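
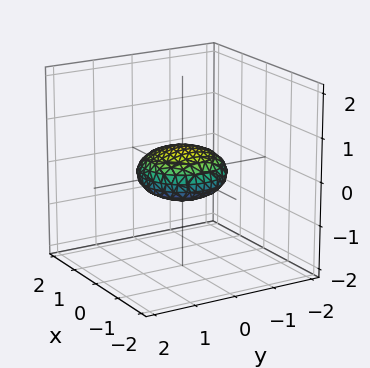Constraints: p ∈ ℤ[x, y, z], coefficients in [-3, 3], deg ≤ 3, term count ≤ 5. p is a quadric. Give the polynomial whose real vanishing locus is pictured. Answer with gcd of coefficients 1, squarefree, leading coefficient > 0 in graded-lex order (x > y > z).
First, degree: a closed, bounded, convex surface; a quadric, so deg p = 2.
Next, symmetries: the z ↦ −z reflection is a symmetry, so z appears only in even powers; rotational symmetry about the z-axis ⇒ p depends on x, y only through x² + y².
Next, from the visible intercepts: a circular section at z = 0 has radius exactly 1; the y-axis gridline crossings are at y ∈ {-1, 1}; among the integer gridlines, it crosses the x-axis at x ∈ {-1, 1}.
Finally, fitting integer coefficients to these (and the overall shape) gives p.

x^2 + y^2 + 3*z^2 - 1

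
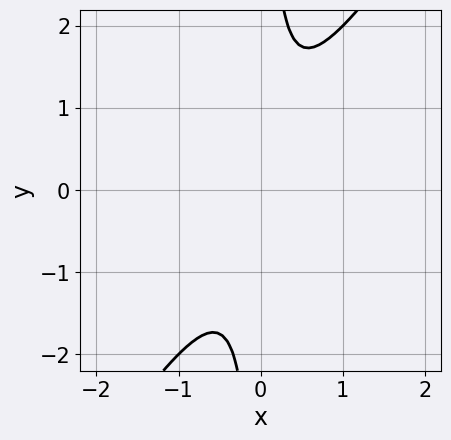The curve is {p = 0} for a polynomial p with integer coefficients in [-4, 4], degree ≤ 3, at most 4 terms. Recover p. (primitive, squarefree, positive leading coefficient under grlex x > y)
(a) The degree is 2 — no degree-1 curve has this shape.
(b) Reading off the gridlines: no x-intercept at any integer in the box; no y-intercept at any integer in the box.
(c) Solving for integer coefficients yields p as stated.

3*x^2 - 2*x*y + 1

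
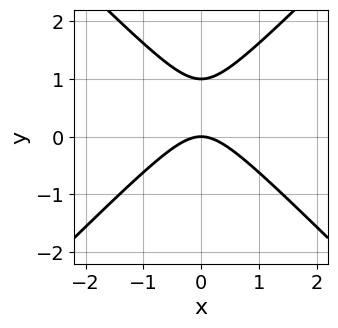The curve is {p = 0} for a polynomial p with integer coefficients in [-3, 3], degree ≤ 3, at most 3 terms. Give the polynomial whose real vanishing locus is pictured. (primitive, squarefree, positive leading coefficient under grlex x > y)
(a) Degree: no degree-1 curve has this shape, so deg p = 2.
(b) Symmetries: mirror symmetry x ↦ −x ⇒ only even powers of x.
(c) From the axis intercepts and sections: the y-axis gridline crossings are at y ∈ {0, 1}; one x-axis crossing is at x = 0.
(d) Together with the visible shape, these determine p as stated.

x^2 - y^2 + y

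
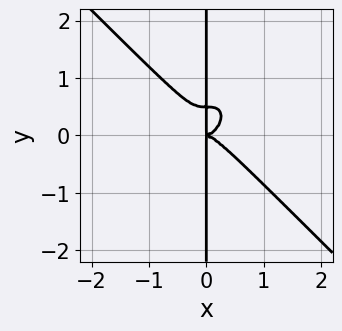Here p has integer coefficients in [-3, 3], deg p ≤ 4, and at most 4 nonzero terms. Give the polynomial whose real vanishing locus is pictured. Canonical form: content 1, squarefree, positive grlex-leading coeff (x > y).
First, degree: no degree-3 curve has this shape, so deg p = 4.
Next, observable constraints: every point of the y-axis in the box is on the curve.
Finally, the integer polynomial consistent with all of this is the stated p.

2*x^4 + 2*x*y^3 - x*y^2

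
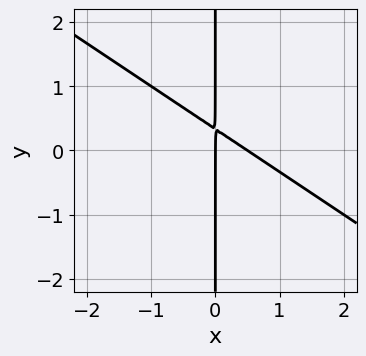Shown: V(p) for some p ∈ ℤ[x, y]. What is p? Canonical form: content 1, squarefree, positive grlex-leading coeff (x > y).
1. Degree: the shape is more complex than any degree-1 curve, so deg p = 2.
2. Reading off the gridlines: one x-axis crossing is at x = 0; every point of the y-axis in the box is on the curve.
3. Together with the visible shape, these determine p as stated.

2*x^2 + 3*x*y - x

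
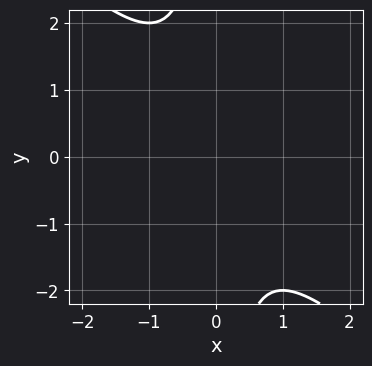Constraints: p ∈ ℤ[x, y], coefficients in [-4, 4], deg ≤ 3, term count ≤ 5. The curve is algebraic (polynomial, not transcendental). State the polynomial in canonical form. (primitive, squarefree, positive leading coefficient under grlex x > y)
x^2 + x*y + 1

(a) Degree: the shape is more complex than any degree-1 curve, so deg p = 2.
(b) Reading off the gridlines: it misses every integer gridline on the y-axis; it misses every integer gridline on the x-axis.
(c) Assembling these constraints gives the stated polynomial.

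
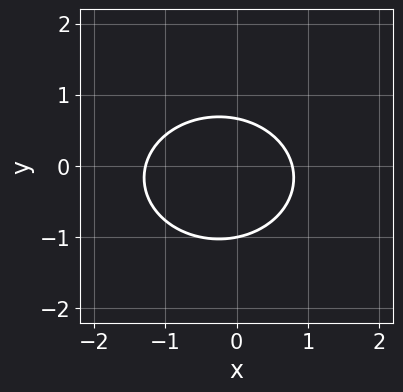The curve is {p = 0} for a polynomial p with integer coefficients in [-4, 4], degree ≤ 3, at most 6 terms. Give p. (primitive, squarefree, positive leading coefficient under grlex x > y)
(a) deg p = 2. A generic line meets the curve in up to 2 points.
(b) Reading off the gridlines: it meets the y-axis at y = -1 (among the integer gridlines).
(c) These observations pin down the coefficients.

2*x^2 + 3*y^2 + x + y - 2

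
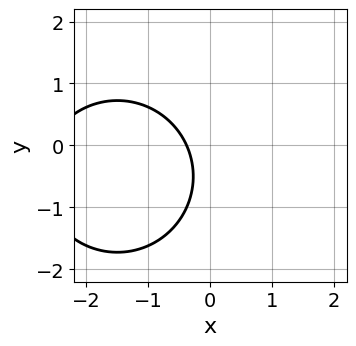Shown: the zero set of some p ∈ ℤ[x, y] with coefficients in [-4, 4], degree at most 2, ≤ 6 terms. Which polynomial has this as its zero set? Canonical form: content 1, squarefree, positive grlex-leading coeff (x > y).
1. deg p = 2. The shape is more complex than any degree-1 curve.
2. From the visible intercepts: no y-intercept at any integer in the box.
3. The integer polynomial consistent with all of this is the stated p.

x^2 + y^2 + 3*x + y + 1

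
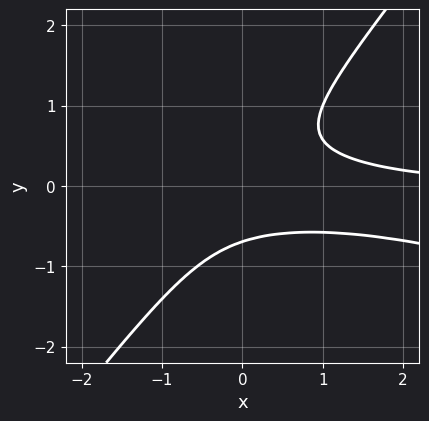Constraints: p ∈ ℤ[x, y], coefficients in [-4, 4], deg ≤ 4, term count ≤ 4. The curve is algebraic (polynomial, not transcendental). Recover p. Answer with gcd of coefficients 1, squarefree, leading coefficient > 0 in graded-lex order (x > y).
First, the degree is 3 — a generic line meets the curve in up to 3 points.
Then, against the integer gridlines: it misses every integer gridline on the x-axis.
Finally, fitting integer coefficients to these (and the overall shape) gives p.

x^2*y + 3*x*y^2 - 3*y^3 - 1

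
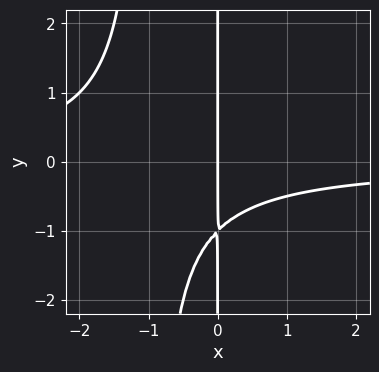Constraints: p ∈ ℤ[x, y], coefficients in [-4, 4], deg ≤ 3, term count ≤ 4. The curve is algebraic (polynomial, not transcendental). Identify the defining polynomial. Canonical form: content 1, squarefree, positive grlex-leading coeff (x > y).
x^2*y + x*y + x

1. deg p = 3. A generic line meets the curve in up to 3 points.
2. Checking where it meets the axes: it crosses the x-axis at the gridline x = 0; the visible y-axis segment lies entirely on the curve.
3. Fitting integer coefficients to these (and the overall shape) gives p.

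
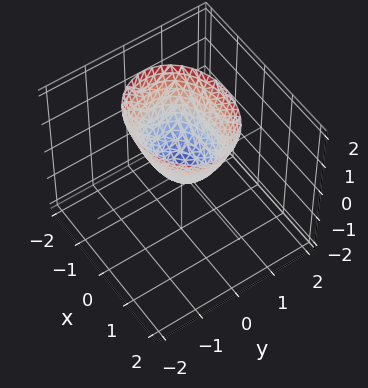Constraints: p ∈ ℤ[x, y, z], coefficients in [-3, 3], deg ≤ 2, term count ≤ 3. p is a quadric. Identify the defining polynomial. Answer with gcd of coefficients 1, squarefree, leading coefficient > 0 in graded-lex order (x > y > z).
2*x^2 + 3*y^2 - 2*z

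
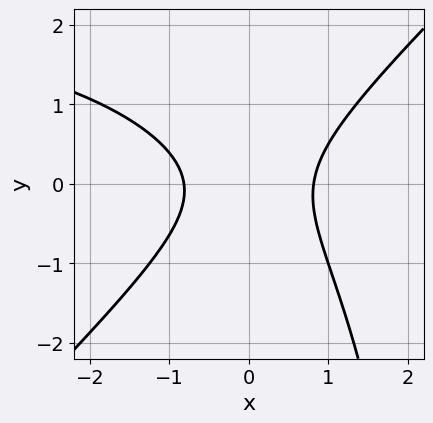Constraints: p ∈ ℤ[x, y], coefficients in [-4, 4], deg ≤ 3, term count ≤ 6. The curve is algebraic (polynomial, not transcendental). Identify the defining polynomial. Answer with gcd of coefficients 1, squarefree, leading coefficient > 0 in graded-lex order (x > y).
First, degree: the shape is more complex than any degree-2 curve, so deg p = 3.
Then, checking where it meets the axes: no y-intercept at any integer in the box.
Finally, putting this together gives p.

x^2*y - x*y^2 - 3*x^2 + 3*y^2 + 2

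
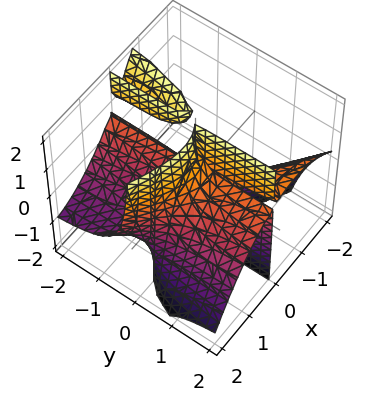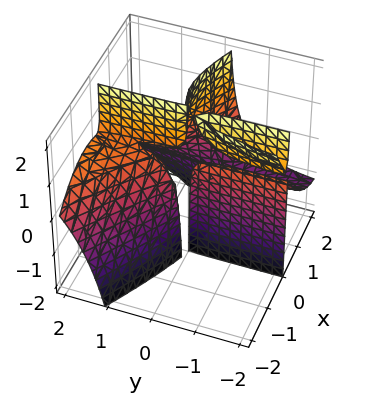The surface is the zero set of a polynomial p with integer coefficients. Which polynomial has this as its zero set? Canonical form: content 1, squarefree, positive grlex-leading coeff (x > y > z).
2*x^3 + 3*x^2*y + 3*x*y*z - 3*x^2 - 2*x*y

First, there are 2 components. Treating them together as one polynomial.
Next, deg p = 3. No degree-2 surface has this shape.
Then, checking where it meets the axes: the visible y-axis segment lies entirely on the surface; the visible z-axis segment lies entirely on the surface.
Finally, solving for integer coefficients yields p as stated.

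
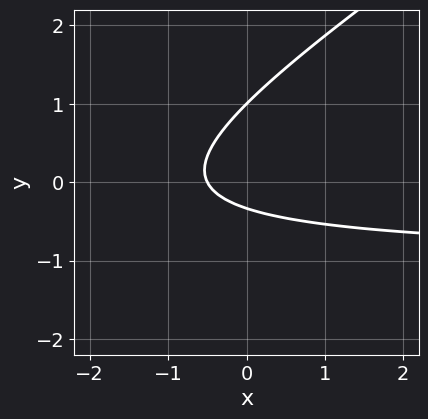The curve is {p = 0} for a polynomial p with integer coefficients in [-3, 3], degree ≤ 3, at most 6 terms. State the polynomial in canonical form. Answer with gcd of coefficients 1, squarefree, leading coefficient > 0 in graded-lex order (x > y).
First, the degree is 2 — the shape is more complex than any degree-1 curve.
Next, checking where it meets the axes: it meets the y-axis at y = 1 (among the integer gridlines).
Finally, putting this together gives p.

2*x*y - 3*y^2 + 2*x + 2*y + 1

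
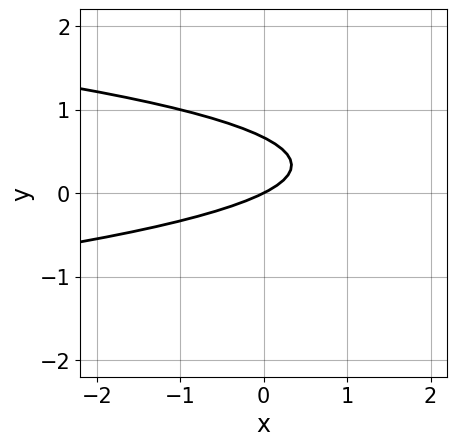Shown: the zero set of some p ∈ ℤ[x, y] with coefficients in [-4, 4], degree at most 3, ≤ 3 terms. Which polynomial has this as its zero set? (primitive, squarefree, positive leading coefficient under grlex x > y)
(a) deg p = 2.
(b) Against the integer gridlines: one x-axis crossing is at x = 0; one y-axis crossing is at y = 0.
(c) Together with the visible shape, these determine p as stated.

3*y^2 + x - 2*y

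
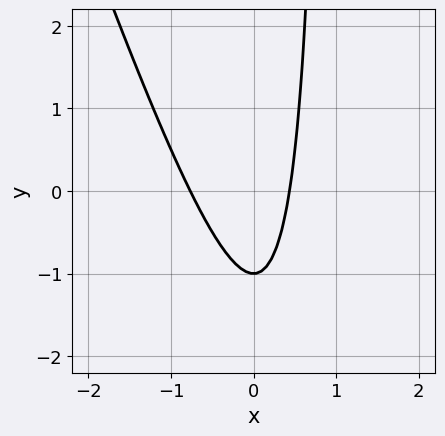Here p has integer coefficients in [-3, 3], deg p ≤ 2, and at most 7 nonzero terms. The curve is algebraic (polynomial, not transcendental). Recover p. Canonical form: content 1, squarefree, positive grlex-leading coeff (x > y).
3*x^2 + x*y + x - y - 1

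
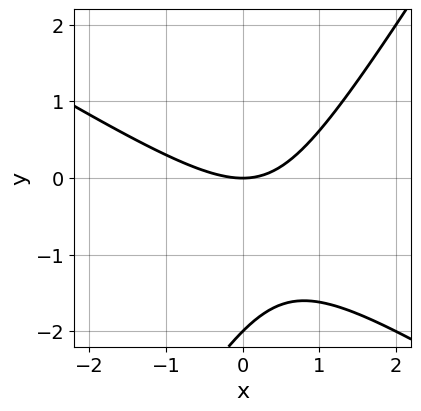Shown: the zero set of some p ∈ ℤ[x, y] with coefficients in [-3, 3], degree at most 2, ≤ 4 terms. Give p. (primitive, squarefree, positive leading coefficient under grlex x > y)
x^2 + x*y - y^2 - 2*y

First, deg p = 2. A generic line meets the curve in up to 2 points.
Then, against the integer gridlines: it crosses the x-axis at the gridline x = 0; among the integer gridlines, it crosses the y-axis at y ∈ {-2, 0}.
Finally, solving for integer coefficients yields p as stated.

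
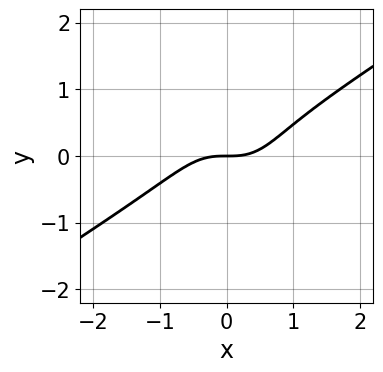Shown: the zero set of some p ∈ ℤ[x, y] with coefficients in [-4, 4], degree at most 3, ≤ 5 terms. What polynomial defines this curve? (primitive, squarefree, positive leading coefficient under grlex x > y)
1. Degree: the shape is more complex than any degree-2 curve, so deg p = 3.
2. Reading off the gridlines: one y-axis crossing is at y = 0; one x-axis crossing is at x = 0.
3. Fitting integer coefficients to these (and the overall shape) gives p.

2*x^3 - 2*x^2*y - 3*y^3 + y^2 - 2*y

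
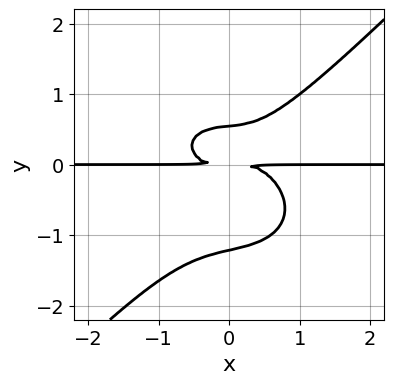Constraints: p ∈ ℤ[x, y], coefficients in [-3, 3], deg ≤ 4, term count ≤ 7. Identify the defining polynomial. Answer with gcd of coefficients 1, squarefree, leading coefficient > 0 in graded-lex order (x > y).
(a) deg p = 4.
(b) Observable constraints: the visible x-axis segment lies entirely on the curve.
(c) Solving for integer coefficients yields p as stated.

2*x^3*y + x*y^3 - 3*y^4 - 2*y^3 + 2*y^2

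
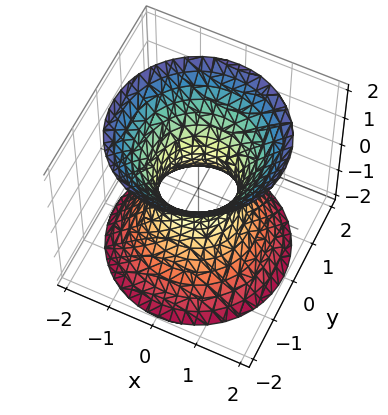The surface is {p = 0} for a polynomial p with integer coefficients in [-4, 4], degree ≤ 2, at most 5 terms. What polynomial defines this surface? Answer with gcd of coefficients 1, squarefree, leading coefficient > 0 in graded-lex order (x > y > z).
First, degree: an hourglass — one-sheet hyperboloid; a quadric, so deg p = 2.
Then, symmetries: mirror symmetry z ↦ −z ⇒ only even powers of z; rotational symmetry about the z-axis ⇒ p depends on x, y only through x² + y².
Next, from the visible intercepts: a circular section at z = -1 has radius between 1 and 2; no z-intercept at any integer in the box.
Finally, together with the visible shape, these determine p as stated.

3*x^2 + 3*y^2 - 2*z^2 - 2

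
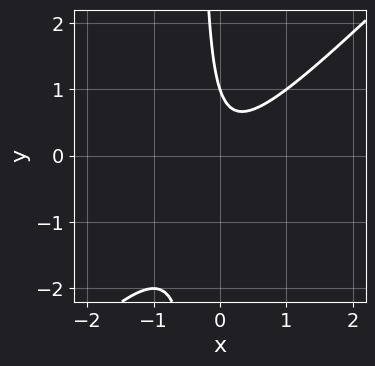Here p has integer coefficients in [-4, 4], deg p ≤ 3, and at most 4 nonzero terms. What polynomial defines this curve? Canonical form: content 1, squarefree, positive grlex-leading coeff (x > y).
First, the degree is 2 — the shape is more complex than any degree-1 curve.
Next, from the visible intercepts: it meets the y-axis at y = 1 (among the integer gridlines); it misses every integer gridline on the x-axis.
Finally, solving for integer coefficients yields p as stated.

3*x^2 - 3*x*y - y + 1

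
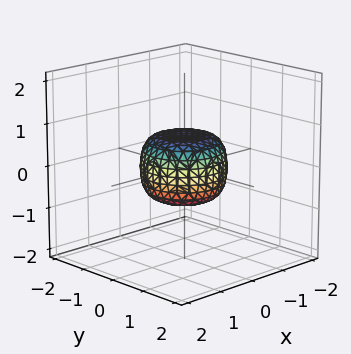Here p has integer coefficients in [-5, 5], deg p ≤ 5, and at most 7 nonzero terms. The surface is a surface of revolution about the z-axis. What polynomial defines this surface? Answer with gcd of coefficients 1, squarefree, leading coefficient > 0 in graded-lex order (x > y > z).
First, degree: no degree-3 surface has this shape, so deg p = 4.
Next, symmetry: the surface is invariant under rotation about z: p = q(x² + y², z).
Next, reading off the gridlines: among the integer gridlines, it crosses the y-axis at y ∈ {-1, 1}; a circular section at z = 0 has radius exactly 1; the x-axis gridline crossings are at x ∈ {-1, 1}.
Finally, assembling these constraints gives the stated polynomial.

2*x^4 + 4*x^2*y^2 + 2*y^4 - x^2 - y^2 + 2*z^2 - 1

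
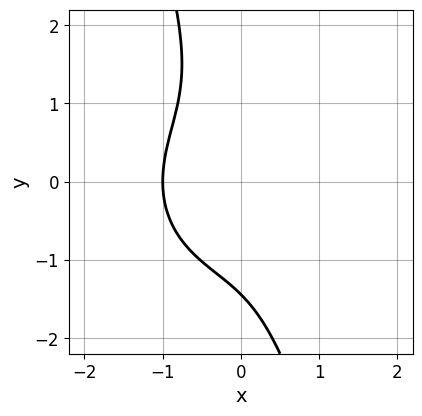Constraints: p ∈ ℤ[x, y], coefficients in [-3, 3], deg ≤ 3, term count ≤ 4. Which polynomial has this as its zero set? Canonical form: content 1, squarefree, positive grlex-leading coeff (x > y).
3*x^3 + 3*x*y^2 + y^3 + 3

1. Degree: no degree-2 curve has this shape, so deg p = 3.
2. Checking where it meets the axes: it crosses the x-axis at the gridline x = -1.
3. These observations pin down the coefficients.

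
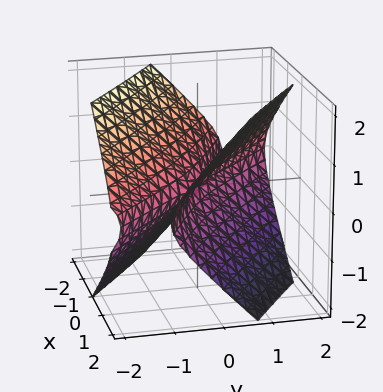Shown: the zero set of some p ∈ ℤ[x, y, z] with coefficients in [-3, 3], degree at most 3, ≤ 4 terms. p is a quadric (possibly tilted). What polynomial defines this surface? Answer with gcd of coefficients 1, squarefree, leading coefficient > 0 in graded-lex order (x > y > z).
(a) Degree: no degree-1 surface has this shape, so deg p = 2.
(b) Reading off the gridlines: one y-axis crossing is at y = 0; it crosses the z-axis at the gridline z = 0; it crosses the x-axis at the gridline x = 0.
(c) Matching integer coefficients to the picture gives p.

x^2 + 3*x*y + 2*y^2 - 2*z^2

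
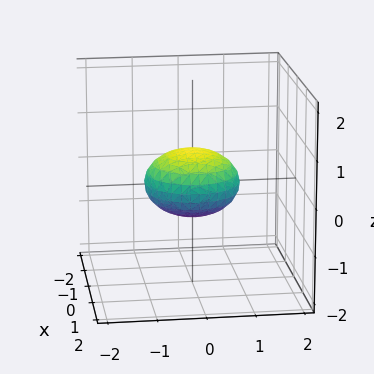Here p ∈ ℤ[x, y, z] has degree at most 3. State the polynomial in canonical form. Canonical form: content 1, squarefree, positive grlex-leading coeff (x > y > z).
x^2 + y^2 + 2*z^2 - 1

Degree: the shape is more complex than any degree-1 surface, so deg p = 2.
Symmetry: the surface is invariant under rotation about z: p = q(x² + y², z).
From the visible intercepts: a circular section at z = 0 has radius exactly 1; among the integer gridlines, it crosses the y-axis at y ∈ {-1, 1}.
Solving for integer coefficients yields p as stated. Check: (-1, 0, 0) on the x-axis lies on the surface, and p(-1, 0, 0) = 0. ✓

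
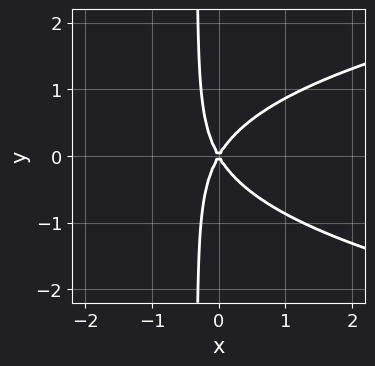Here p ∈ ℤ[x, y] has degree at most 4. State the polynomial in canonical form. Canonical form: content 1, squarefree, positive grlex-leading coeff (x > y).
3*x*y^2 - 3*x^2 + y^2

(a) deg p = 3. A generic line meets the curve in up to 3 points.
(b) Symmetries: it's symmetric under y → −y, forcing even powers of y.
(c) From the visible intercepts: it meets the x-axis at x = 0 (among the integer gridlines); it crosses the y-axis at the gridline y = 0.
(d) These observations pin down the coefficients.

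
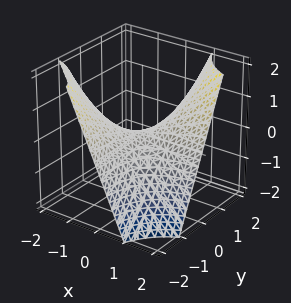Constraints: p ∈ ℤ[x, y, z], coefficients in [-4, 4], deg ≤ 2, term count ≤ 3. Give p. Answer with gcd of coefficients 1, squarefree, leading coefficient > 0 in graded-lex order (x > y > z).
x*y - z

1. Degree: a saddle surface; a quadric, so deg p = 2.
2. From the axis intercepts and sections: one z-axis crossing is at z = 0; every point of the x-axis in the box is on the surface; every point of the y-axis in the box is on the surface.
3. Solving for integer coefficients yields p as stated.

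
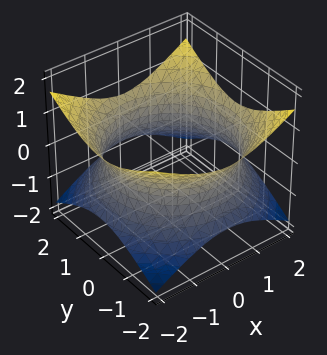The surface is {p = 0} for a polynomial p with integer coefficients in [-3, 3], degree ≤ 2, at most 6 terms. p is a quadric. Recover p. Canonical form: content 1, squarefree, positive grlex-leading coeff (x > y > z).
First, deg p = 2. One connected sheet with a waist; a quadric.
Next, symmetries: it's symmetric under z → −z, forcing even powers of z; every cross-section ⟂ z is a circle, so x, y appear only via x² + y².
Next, from the axis intercepts and sections: it misses every integer gridline on the z-axis; a circular section at z = 0 has radius between 1 and 2.
Finally, matching integer coefficients to the picture gives p.

x^2 + y^2 - 2*z^2 - 3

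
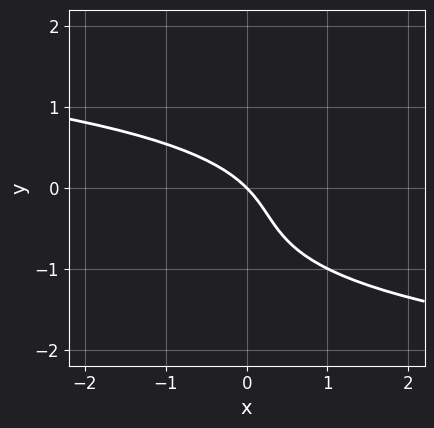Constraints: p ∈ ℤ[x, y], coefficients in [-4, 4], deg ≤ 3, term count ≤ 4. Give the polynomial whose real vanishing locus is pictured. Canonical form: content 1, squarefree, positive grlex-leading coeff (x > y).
y^3 + y^2 + x + y

Degree: a generic line meets the curve in up to 3 points, so deg p = 3.
From the visible intercepts: it meets the x-axis at x = 0 (among the integer gridlines); one y-axis crossing is at y = 0.
Solving for integer coefficients yields p as stated.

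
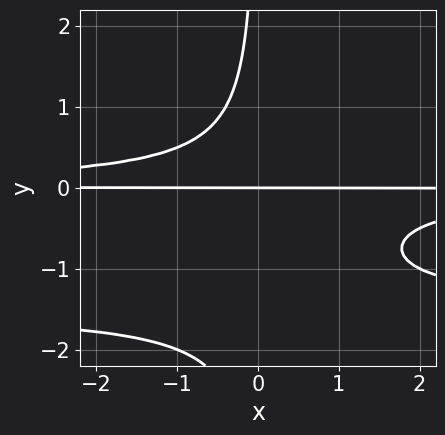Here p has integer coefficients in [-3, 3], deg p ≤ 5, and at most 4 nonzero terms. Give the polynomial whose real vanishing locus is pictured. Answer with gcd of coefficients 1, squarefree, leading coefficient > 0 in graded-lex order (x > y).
2*x*y^3 + 3*x*y^2 + 2*y

1. deg p = 4. No degree-3 curve has this shape.
2. Reading off the gridlines: every point of the x-axis in the box is on the curve; one y-axis crossing is at y = 0.
3. The integer polynomial consistent with all of this is the stated p.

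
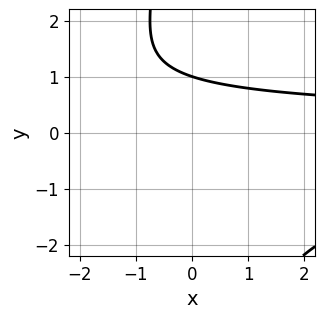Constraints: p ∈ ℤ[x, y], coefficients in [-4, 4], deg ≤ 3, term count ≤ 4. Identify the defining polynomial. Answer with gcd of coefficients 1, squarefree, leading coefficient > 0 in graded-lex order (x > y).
x*y^2 + 3*y - 3

1. deg p = 3. No degree-2 curve has this shape.
2. From the visible intercepts: it misses every integer gridline on the x-axis; one y-axis crossing is at y = 1.
3. Assembling these constraints gives the stated polynomial.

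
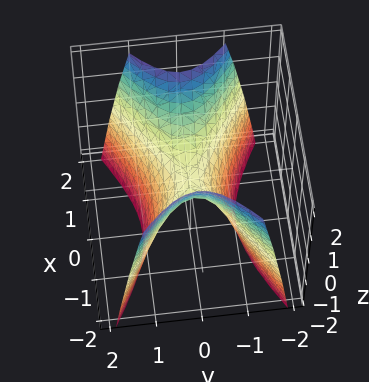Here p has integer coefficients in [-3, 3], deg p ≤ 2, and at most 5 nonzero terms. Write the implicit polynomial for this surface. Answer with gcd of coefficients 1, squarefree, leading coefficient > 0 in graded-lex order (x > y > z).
Degree: a saddle surface; a quadric, so deg p = 2.
Symmetries: it's symmetric under y → −y, forcing even powers of y; it's symmetric under x → −x, forcing even powers of x.
Observable constraints: it meets the x-axis at x = 0 (among the integer gridlines); it meets the z-axis at z = 0 (among the integer gridlines); it meets the y-axis at y = 0 (among the integer gridlines).
Together with the visible shape, these determine p as stated.

x^2 - 2*y^2 - z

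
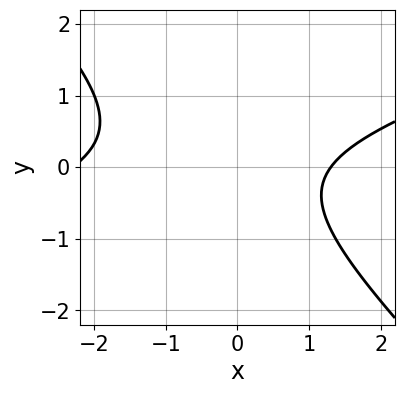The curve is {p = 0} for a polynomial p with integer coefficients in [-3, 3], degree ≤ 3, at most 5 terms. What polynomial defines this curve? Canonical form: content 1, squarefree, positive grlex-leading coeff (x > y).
x^2 - 2*x*y - 3*y^2 + x - 3

First, deg p = 2. No degree-1 curve has this shape.
Then, from the axis intercepts and sections: the curve avoids every integer y-axis point in the box.
Finally, solving for integer coefficients yields p as stated.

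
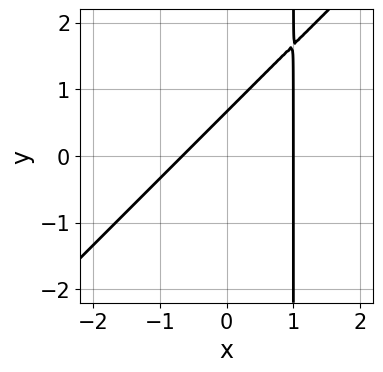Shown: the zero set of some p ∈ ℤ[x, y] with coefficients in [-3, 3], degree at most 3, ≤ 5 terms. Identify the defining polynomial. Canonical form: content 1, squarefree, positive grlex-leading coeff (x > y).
Degree: no degree-1 curve has this shape, so deg p = 2.
Checking where it meets the axes: it crosses the x-axis at the gridline x = 1.
Assembling these constraints gives the stated polynomial.

3*x^2 - 3*x*y - x + 3*y - 2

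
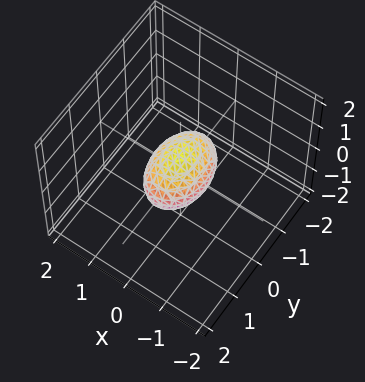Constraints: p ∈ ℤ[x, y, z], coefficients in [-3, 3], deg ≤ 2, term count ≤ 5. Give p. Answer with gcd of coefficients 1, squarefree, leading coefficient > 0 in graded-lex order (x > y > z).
First, the degree is 2 — a closed, bounded, convex surface; a quadric.
Next, symmetries: mirror symmetry x ↦ −x ⇒ only even powers of x; the y ↦ −y reflection is a symmetry, so y appears only in even powers; the z ↦ −z reflection is a symmetry, so z appears only in even powers.
Then, reading off the gridlines: among the integer gridlines, it crosses the y-axis at y ∈ {-1, 1}.
Finally, matching integer coefficients to the picture gives p.

2*x^2 + y^2 + 2*z^2 - 1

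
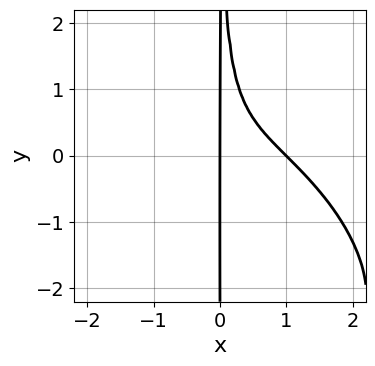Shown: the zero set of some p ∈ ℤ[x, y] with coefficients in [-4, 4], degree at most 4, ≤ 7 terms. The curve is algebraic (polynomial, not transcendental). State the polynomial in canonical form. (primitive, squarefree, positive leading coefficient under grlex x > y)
x^4 + x^3*y + x^2*y^2 + 2*x^2*y - x

1. Degree: no degree-3 curve has this shape, so deg p = 4.
2. Checking where it meets the axes: the visible y-axis segment lies entirely on the curve; the x-axis gridline crossings are at x ∈ {0, 1}.
3. The integer polynomial consistent with all of this is the stated p.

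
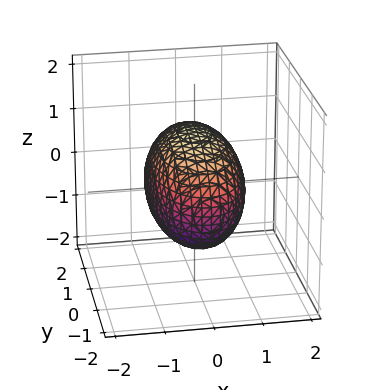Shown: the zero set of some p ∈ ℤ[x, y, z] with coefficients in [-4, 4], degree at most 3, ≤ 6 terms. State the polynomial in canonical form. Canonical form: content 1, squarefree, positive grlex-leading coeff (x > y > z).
3*x^2 + y^2 + 2*z^2 - 3

(a) deg p = 2.
(b) Symmetries: the x ↦ −x reflection is a symmetry, so x appears only in even powers; mirror symmetry y ↦ −y ⇒ only even powers of y; the z ↦ −z reflection is a symmetry, so z appears only in even powers.
(c) Against the integer gridlines: the x-axis gridline crossings are at x ∈ {-1, 1}.
(d) The integer polynomial consistent with all of this is the stated p.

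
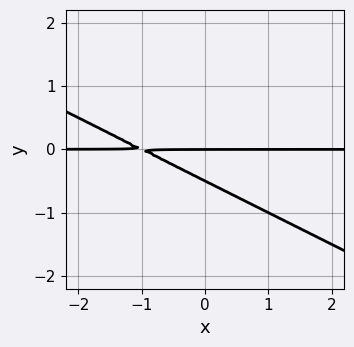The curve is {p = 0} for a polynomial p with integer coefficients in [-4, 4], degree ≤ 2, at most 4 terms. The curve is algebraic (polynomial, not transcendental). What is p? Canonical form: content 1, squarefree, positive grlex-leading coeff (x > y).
x*y + 2*y^2 + y

First, degree: no degree-1 curve has this shape, so deg p = 2.
Next, against the integer gridlines: the visible x-axis segment lies entirely on the curve; it crosses the y-axis at the gridline y = 0.
Finally, the integer polynomial consistent with all of this is the stated p.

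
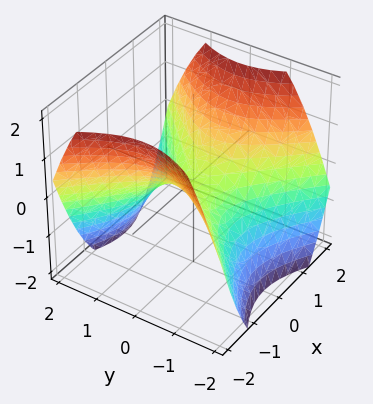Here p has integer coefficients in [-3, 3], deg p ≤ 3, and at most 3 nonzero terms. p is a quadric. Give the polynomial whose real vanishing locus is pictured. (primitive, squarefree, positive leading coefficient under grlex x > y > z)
(a) The degree is 2 — a hyperbolic paraboloid; a quadric.
(b) Symmetries: it's symmetric under x → −x, forcing even powers of x; the y ↦ −y reflection is a symmetry, so y appears only in even powers.
(c) Reading off the gridlines: it meets the x-axis at x = 0 (among the integer gridlines); it crosses the z-axis at the gridline z = 0.
(d) Putting this together gives p.

2*x^2 - 2*y^2 - 3*z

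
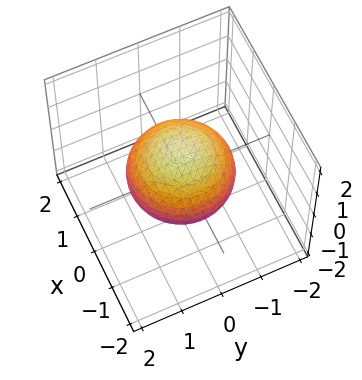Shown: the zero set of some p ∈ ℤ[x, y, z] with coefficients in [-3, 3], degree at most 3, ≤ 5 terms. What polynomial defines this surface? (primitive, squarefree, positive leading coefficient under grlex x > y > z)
2*x^2 + 2*y^2 + 3*z^2 - 3

(a) deg p = 2. Bounded and convex; a quadric.
(b) Symmetries: rotational symmetry about the z-axis ⇒ p depends on x, y only through x² + y²; mirror symmetry z ↦ −z ⇒ only even powers of z.
(c) From the visible intercepts: among the integer gridlines, it crosses the z-axis at z ∈ {-1, 1}; a circular section at z = 0 has radius between 1 and 2.
(d) Matching integer coefficients to the picture gives p.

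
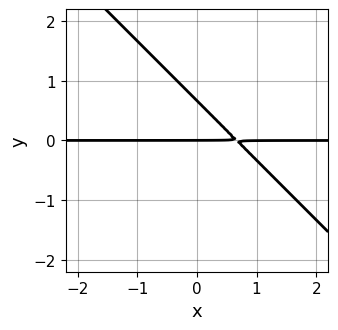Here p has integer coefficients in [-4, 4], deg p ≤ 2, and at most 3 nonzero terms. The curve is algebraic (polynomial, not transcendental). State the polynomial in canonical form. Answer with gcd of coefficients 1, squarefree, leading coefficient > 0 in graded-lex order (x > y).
3*x*y + 3*y^2 - 2*y

1. Degree: a generic line meets the curve in up to 2 points, so deg p = 2.
2. Reading off the gridlines: the visible x-axis segment lies entirely on the curve; it meets the y-axis at y = 0 (among the integer gridlines).
3. Assembling these constraints gives the stated polynomial.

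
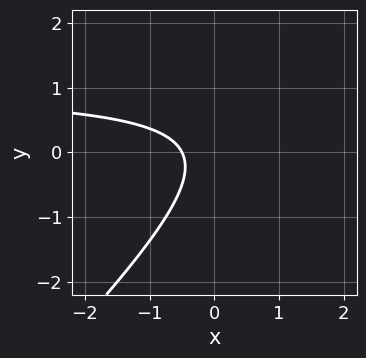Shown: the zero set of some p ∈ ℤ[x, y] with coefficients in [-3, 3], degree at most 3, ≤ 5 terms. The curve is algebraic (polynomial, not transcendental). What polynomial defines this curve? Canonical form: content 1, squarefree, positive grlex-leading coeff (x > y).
2*x*y - 2*y^2 - 2*x - 1

(a) deg p = 2.
(b) Checking where it meets the axes: it misses every integer gridline on the y-axis.
(c) The integer polynomial consistent with all of this is the stated p.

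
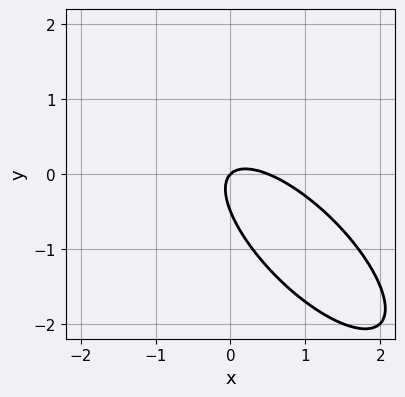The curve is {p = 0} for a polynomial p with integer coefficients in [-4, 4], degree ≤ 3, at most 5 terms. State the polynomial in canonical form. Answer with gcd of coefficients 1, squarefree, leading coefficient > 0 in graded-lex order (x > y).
2*x^2 + 3*x*y + 2*y^2 - x + y

1. Degree: no degree-1 curve has this shape, so deg p = 2.
2. Checking where it meets the axes: one x-axis crossing is at x = 0; one y-axis crossing is at y = 0.
3. These observations pin down the coefficients.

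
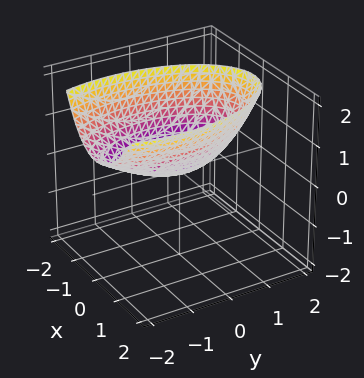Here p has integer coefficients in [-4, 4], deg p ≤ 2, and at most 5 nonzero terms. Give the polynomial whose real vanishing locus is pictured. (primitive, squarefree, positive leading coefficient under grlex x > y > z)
Degree: a generic line meets the surface in up to 2 points, so deg p = 2.
From the visible intercepts: one y-axis crossing is at y = 0; it meets the z-axis at z = 0 (among the integer gridlines).
Fitting integer coefficients to these (and the overall shape) gives p.

3*x^2 - x*z + y^2 + y*z - 3*z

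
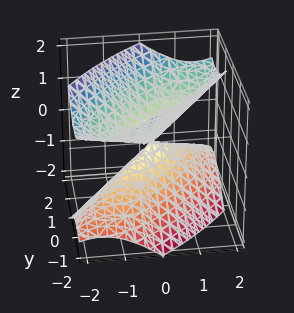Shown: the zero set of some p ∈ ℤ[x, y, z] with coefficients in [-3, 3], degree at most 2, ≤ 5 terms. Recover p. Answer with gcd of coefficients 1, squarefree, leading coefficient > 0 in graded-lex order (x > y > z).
2*x^2 - 3*x*y + 2*y^2 - 2*z^2

1. deg p = 2. No degree-1 surface has this shape.
2. Against the integer gridlines: it crosses the y-axis at the gridline y = 0; it crosses the z-axis at the gridline z = 0; one x-axis crossing is at x = 0.
3. Solving for integer coefficients yields p as stated.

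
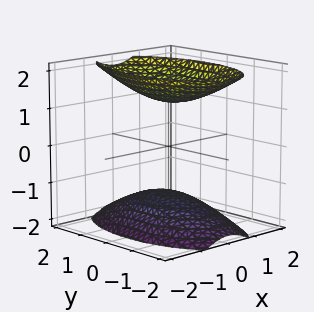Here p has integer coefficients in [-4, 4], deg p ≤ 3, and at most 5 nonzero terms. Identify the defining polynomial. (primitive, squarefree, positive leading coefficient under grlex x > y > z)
First, there are 2 components.
Next, the degree is 2 — two separate bowl-shaped sheets opening away from each other; a quadric.
Then, symmetries: mirror symmetry x ↦ −x ⇒ only even powers of x; it's symmetric under z → −z, forcing even powers of z; the y ↦ −y reflection is a symmetry, so y appears only in even powers.
Next, from the axis intercepts and sections: no x-intercept at any integer in the box; no y-intercept at any integer in the box.
Finally, solving for integer coefficients yields p as stated.

3*x^2 + y^2 - 2*z^2 + 3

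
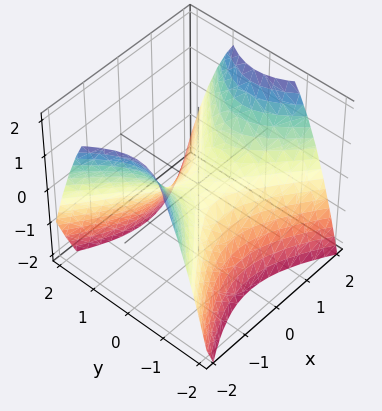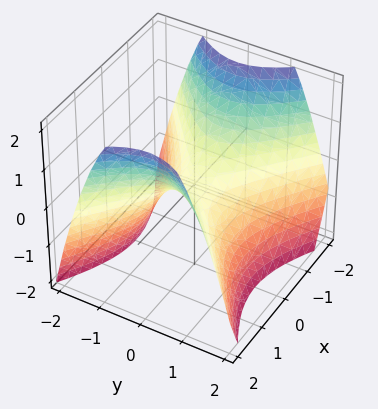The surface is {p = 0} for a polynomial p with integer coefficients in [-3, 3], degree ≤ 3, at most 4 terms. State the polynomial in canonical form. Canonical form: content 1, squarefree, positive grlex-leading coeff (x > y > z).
Degree: a hyperbolic paraboloid; a quadric, so deg p = 2.
Symmetries: mirror symmetry y ↦ −y ⇒ only even powers of y; the x ↦ −x reflection is a symmetry, so x appears only in even powers.
Checking where it meets the axes: it meets the z-axis at z = 0 (among the integer gridlines); it meets the y-axis at y = 0 (among the integer gridlines).
Together with the visible shape, these determine p as stated.

2*x^2 - 3*y^2 - 3*z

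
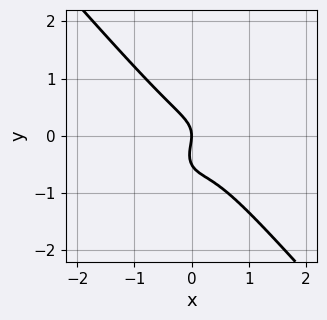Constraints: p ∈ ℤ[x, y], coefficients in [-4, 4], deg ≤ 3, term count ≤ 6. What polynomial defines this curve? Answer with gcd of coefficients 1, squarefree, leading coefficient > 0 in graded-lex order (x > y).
3*x^3 + 2*y^3 - x^2 + y^2 + x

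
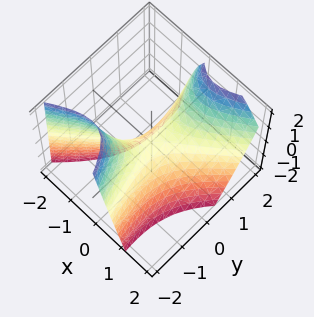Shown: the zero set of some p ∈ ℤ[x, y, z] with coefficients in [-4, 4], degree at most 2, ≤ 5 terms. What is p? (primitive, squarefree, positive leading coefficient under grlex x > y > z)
3*x^2 - 3*x*y + x*z - y^2 + 2*z

Degree: the shape is more complex than any degree-1 surface, so deg p = 2.
From the axis intercepts and sections: one z-axis crossing is at z = 0; it meets the y-axis at y = 0 (among the integer gridlines); it meets the x-axis at x = 0 (among the integer gridlines).
Matching integer coefficients to the picture gives p.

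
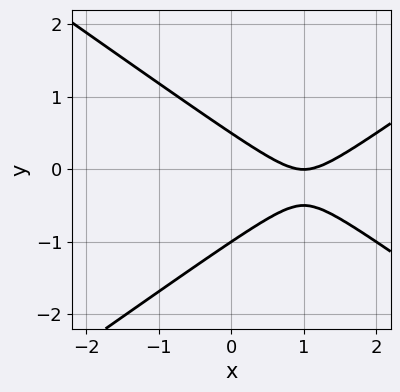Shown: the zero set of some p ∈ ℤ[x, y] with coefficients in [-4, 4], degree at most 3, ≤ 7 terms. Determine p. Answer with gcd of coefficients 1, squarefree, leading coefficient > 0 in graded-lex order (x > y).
1. Degree: the shape is more complex than any degree-1 curve, so deg p = 2.
2. From the visible intercepts: it crosses the x-axis at the gridline x = 1; it meets the y-axis at y = -1 (among the integer gridlines).
3. Assembling these constraints gives the stated polynomial.

x^2 - 2*y^2 - 2*x - y + 1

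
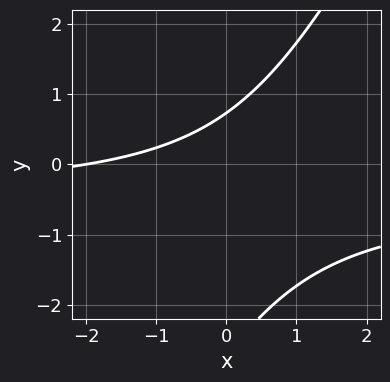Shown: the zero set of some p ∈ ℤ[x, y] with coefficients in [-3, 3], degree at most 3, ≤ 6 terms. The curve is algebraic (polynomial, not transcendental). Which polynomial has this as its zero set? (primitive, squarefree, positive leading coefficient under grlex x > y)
2*x*y - y^2 + x - 2*y + 2

1. The degree is 2 — a generic line meets the curve in up to 2 points.
2. Observable constraints: it crosses the x-axis at the gridline x = -2.
3. Fitting integer coefficients to these (and the overall shape) gives p.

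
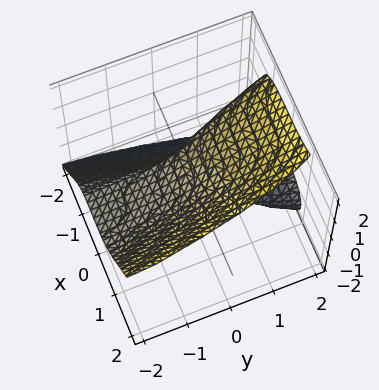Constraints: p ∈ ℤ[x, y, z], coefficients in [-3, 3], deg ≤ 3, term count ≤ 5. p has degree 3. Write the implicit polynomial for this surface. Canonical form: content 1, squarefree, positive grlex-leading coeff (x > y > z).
First, the degree is 3 — a generic line meets the surface in up to 3 points.
Next, from the axis intercepts and sections: no y-intercept at any integer in the box.
Finally, putting this together gives p.

3*x^3 - 2*z^3 + 3*y*z + 1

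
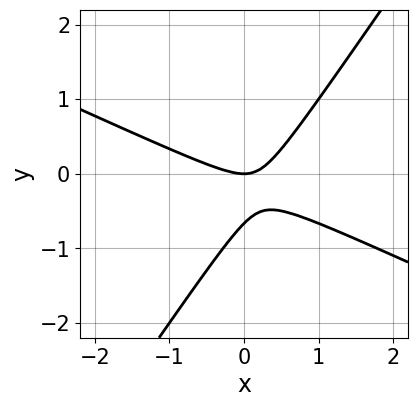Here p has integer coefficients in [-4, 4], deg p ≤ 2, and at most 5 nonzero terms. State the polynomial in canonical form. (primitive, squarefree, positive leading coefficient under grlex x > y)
Degree: no degree-1 curve has this shape, so deg p = 2.
From the axis intercepts and sections: it crosses the y-axis at the gridline y = 0; one x-axis crossing is at x = 0.
The integer polynomial consistent with all of this is the stated p.

2*x^2 + 3*x*y - 3*y^2 - 2*y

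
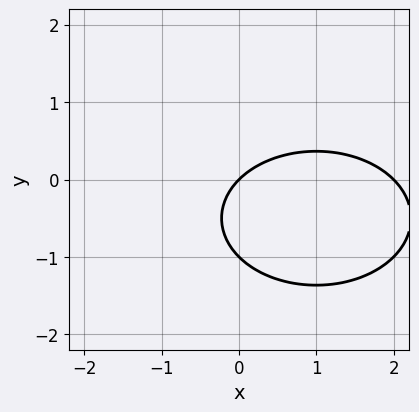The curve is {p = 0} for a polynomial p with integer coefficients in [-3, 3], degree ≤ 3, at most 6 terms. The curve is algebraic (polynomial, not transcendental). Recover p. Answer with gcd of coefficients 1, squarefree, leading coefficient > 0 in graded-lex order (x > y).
1. The degree is 2 — no degree-1 curve has this shape.
2. Checking where it meets the axes: among the integer gridlines, it crosses the x-axis at x ∈ {0, 2}; the y-axis gridline crossings are at y ∈ {-1, 0}.
3. These observations pin down the coefficients.

x^2 + 2*y^2 - 2*x + 2*y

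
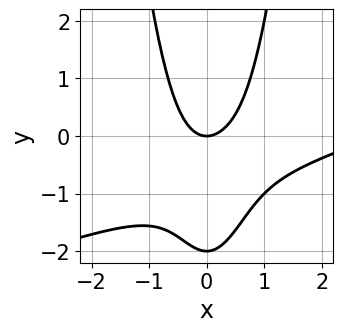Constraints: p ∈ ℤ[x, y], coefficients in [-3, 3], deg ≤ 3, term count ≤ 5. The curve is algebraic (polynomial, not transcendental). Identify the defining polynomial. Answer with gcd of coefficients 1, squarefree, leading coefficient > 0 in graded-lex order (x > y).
x^3 - 3*x^2*y - 3*x^2 + y^2 + 2*y

deg p = 3.
From the axis intercepts and sections: the y-axis gridline crossings are at y ∈ {-2, 0}; it crosses the x-axis at the gridline x = 0.
Putting this together gives p.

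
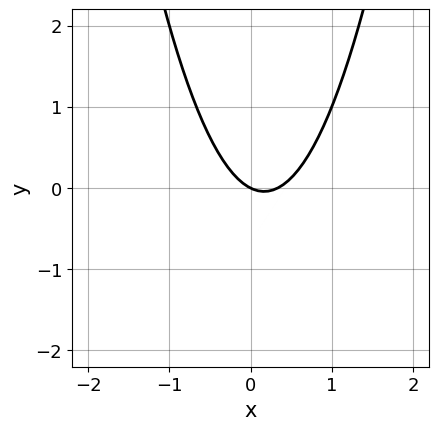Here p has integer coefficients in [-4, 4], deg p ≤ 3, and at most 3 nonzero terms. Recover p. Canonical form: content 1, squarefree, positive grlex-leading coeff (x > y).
First, degree: a generic line meets the curve in up to 2 points, so deg p = 2.
Next, from the visible intercepts: it crosses the y-axis at the gridline y = 0; one x-axis crossing is at x = 0.
Finally, putting this together gives p.

3*x^2 - x - 2*y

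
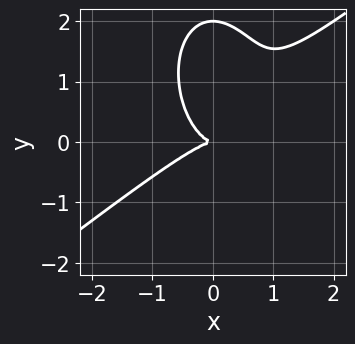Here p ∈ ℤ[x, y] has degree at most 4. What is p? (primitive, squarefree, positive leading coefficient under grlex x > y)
2*x^3 - 2*x^2*y - y^3 + 2*y^2

1. The degree is 3 — a generic line meets the curve in up to 3 points.
2. Checking where it meets the axes: it meets the x-axis at x = 0 (among the integer gridlines); the y-axis gridline crossings are at y ∈ {0, 2}.
3. The integer polynomial consistent with all of this is the stated p.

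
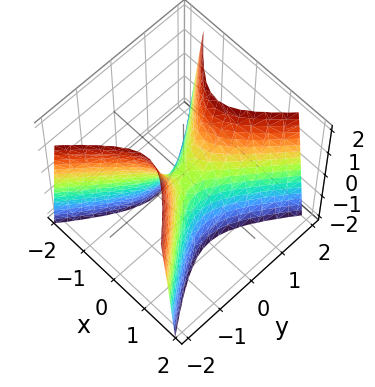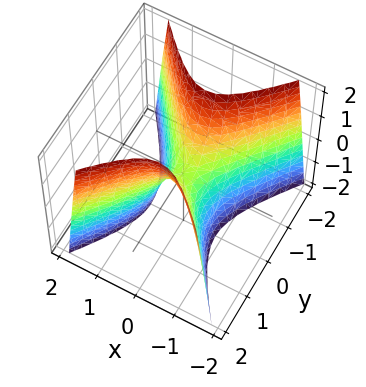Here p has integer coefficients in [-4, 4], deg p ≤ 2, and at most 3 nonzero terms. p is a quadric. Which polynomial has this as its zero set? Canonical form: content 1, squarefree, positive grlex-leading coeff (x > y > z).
3*x^2 - 2*y^2 + z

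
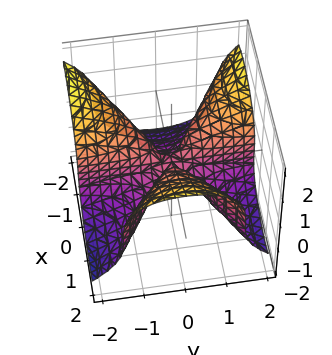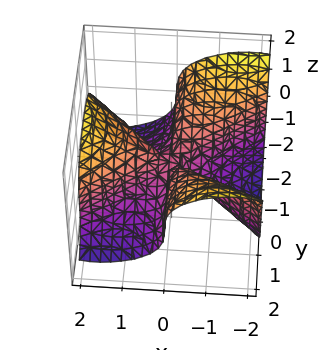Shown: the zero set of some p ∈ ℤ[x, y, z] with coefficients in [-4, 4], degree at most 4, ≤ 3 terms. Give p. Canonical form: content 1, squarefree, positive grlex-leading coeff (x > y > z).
x^3 - 2*x*y^2 - 3*z^3

First, degree: no degree-2 surface has this shape, so deg p = 3.
Then, observable constraints: the visible y-axis segment lies entirely on the surface; it meets the z-axis at z = 0 (among the integer gridlines); it crosses the x-axis at the gridline x = 0.
Finally, solving for integer coefficients yields p as stated.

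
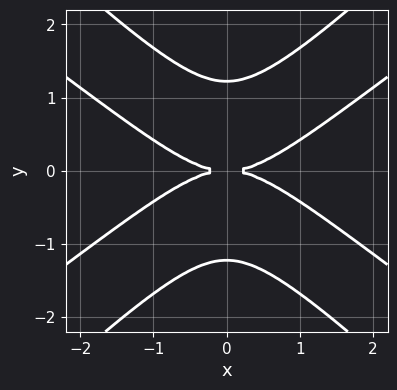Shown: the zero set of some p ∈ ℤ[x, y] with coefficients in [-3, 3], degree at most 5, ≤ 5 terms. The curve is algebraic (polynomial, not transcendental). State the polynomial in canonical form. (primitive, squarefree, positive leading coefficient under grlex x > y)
x^4 - 3*x^2*y^2 + 2*y^4 - 3*y^2

deg p = 4. No degree-3 curve has this shape.
Symmetries: the x ↦ −x reflection is a symmetry, so x appears only in even powers; mirror symmetry y ↦ −y ⇒ only even powers of y.
Reading off the gridlines: it crosses the y-axis at the gridline y = 0; it crosses the x-axis at the gridline x = 0.
Assembling these constraints gives the stated polynomial.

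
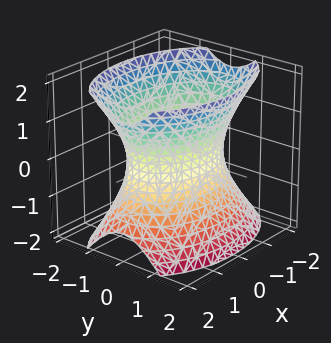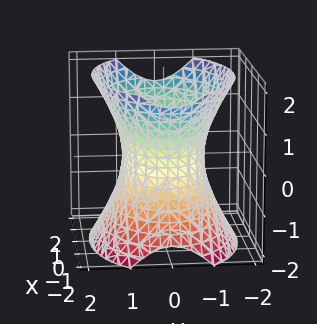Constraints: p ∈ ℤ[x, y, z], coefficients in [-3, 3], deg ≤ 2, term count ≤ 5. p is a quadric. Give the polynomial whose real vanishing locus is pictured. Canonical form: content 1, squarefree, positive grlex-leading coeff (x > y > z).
x^2 + 2*y^2 - z^2 - 2

(a) The degree is 2 — one connected sheet with a waist; a quadric.
(b) Symmetries: mirror symmetry y ↦ −y ⇒ only even powers of y; it's symmetric under z → −z, forcing even powers of z; the x ↦ −x reflection is a symmetry, so x appears only in even powers.
(c) Observable constraints: it misses every integer gridline on the z-axis; among the integer gridlines, it crosses the y-axis at y ∈ {-1, 1}.
(d) Putting this together gives p.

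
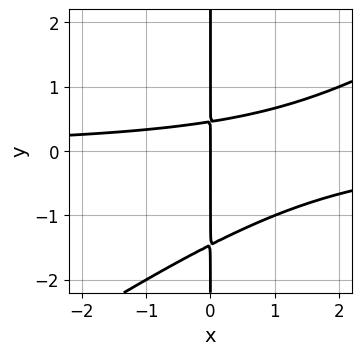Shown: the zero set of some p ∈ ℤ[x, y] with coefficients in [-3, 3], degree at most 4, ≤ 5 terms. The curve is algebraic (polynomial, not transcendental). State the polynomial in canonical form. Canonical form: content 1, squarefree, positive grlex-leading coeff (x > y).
2*x^2*y - 3*x*y^2 - 3*x*y + 2*x

First, degree: a generic line meets the curve in up to 3 points, so deg p = 3.
Then, observable constraints: one x-axis crossing is at x = 0; the visible y-axis segment lies entirely on the curve.
Finally, solving for integer coefficients yields p as stated.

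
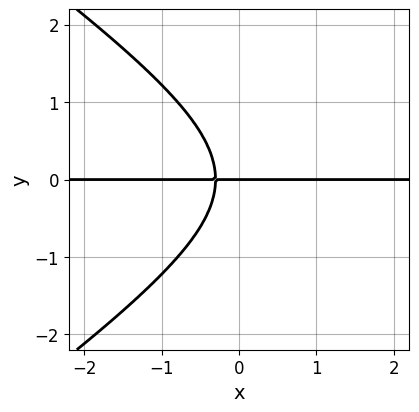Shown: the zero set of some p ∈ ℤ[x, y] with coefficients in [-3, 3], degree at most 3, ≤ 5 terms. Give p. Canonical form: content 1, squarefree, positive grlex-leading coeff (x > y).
x^2*y - 2*y^3 - 3*x*y - y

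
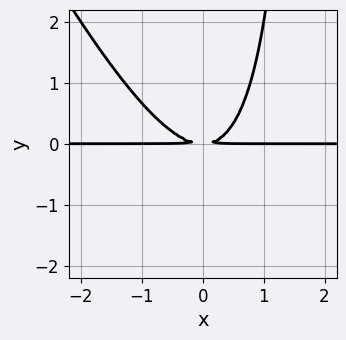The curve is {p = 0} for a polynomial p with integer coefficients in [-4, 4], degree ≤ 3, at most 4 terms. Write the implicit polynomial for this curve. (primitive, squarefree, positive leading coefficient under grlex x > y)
Degree: no degree-2 curve has this shape, so deg p = 3.
Reading off the gridlines: every point of the x-axis in the box is on the curve.
Together with the visible shape, these determine p as stated.

2*x^2*y + x*y^2 - 2*y^2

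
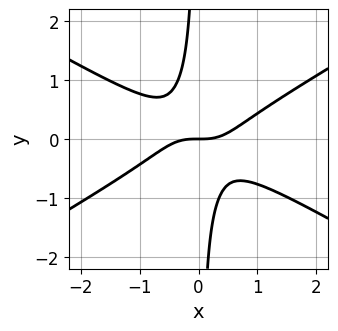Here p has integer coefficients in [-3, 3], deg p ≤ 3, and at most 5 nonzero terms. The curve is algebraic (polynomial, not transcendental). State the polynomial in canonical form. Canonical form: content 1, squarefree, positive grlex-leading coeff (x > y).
(a) deg p = 3.
(b) Checking where it meets the axes: it crosses the x-axis at the gridline x = 0; it meets the y-axis at y = 0 (among the integer gridlines).
(c) Together with the visible shape, these determine p as stated.

x^3 - 3*x*y^2 - y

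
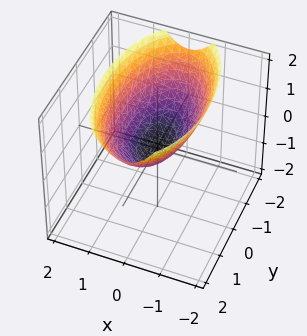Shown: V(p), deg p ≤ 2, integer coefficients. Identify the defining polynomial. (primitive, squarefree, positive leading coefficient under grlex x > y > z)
First, degree: a paraboloid; a quadric, so deg p = 2.
Next, symmetries: it's symmetric under y → −y, forcing even powers of y; the x ↦ −x reflection is a symmetry, so x appears only in even powers.
Then, from the axis intercepts and sections: one y-axis crossing is at y = 0; it meets the z-axis at z = 0 (among the integer gridlines).
Finally, these observations pin down the coefficients.

3*x^2 + y^2 - 3*z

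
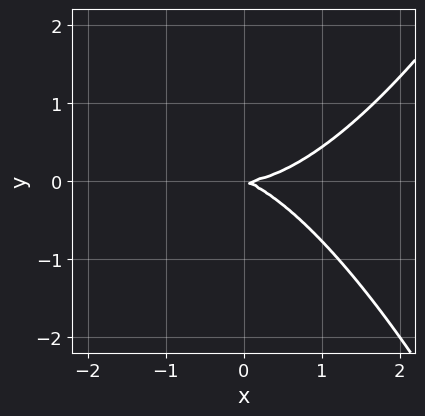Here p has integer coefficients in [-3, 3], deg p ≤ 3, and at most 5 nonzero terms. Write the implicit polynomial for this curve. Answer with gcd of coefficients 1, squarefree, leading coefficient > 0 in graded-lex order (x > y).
First, deg p = 3.
Next, from the visible intercepts: one x-axis crossing is at x = 0; it crosses the y-axis at the gridline y = 0.
Finally, together with the visible shape, these determine p as stated.

x^3 - x*y - 3*y^2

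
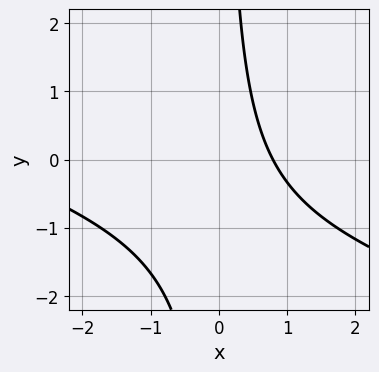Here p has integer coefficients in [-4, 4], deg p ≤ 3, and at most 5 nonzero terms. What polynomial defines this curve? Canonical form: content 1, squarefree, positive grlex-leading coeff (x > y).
The degree is 2 — no degree-1 curve has this shape.
Against the integer gridlines: no y-intercept at any integer in the box.
Solving for integer coefficients yields p as stated.

x^2 + 3*x*y + 3*x - 3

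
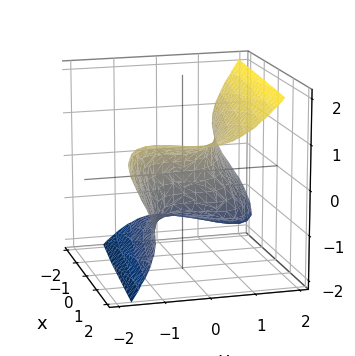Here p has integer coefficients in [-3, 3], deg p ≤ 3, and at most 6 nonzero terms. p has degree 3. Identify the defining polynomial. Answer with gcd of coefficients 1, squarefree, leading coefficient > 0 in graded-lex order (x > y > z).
First, degree: a generic line meets the surface in up to 3 points, so deg p = 3.
Then, reading off the gridlines: it meets the y-axis at y = 0 (among the integer gridlines); it crosses the x-axis at the gridline x = 0; it crosses the z-axis at the gridline z = 0.
Finally, the integer polynomial consistent with all of this is the stated p.

2*y^3 + 3*y^2*z - 3*z^3 - 2*z^2 + 3*x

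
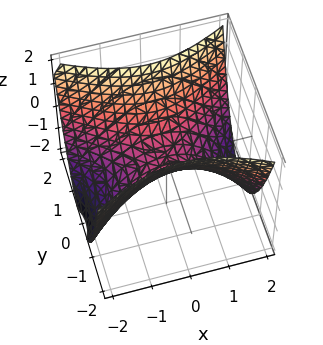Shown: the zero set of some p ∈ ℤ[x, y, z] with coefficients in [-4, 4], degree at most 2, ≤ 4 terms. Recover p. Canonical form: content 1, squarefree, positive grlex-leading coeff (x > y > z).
x^2 - 2*y^2 + 2*z

Degree: a saddle surface; a quadric, so deg p = 2.
Symmetries: mirror symmetry y ↦ −y ⇒ only even powers of y; it's symmetric under x → −x, forcing even powers of x.
From the visible intercepts: it meets the x-axis at x = 0 (among the integer gridlines); one y-axis crossing is at y = 0; it crosses the z-axis at the gridline z = 0.
Together with the visible shape, these determine p as stated.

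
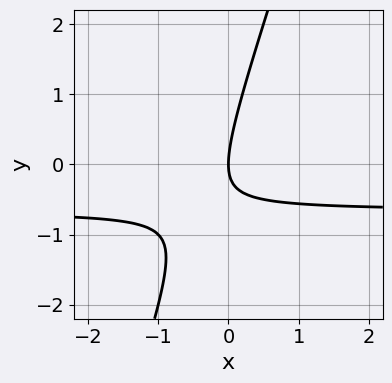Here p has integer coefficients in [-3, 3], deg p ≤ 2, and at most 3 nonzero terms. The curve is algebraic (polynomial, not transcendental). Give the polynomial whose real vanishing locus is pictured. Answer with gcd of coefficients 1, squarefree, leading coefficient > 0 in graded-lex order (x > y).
3*x*y - y^2 + 2*x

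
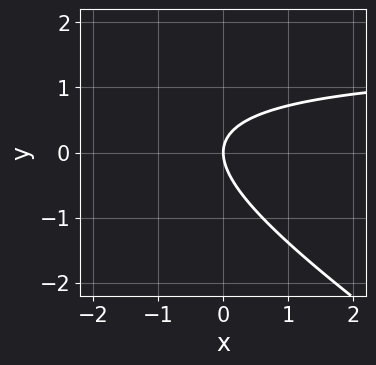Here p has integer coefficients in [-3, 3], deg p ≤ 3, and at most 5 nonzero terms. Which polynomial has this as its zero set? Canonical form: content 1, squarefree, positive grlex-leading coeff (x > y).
2*x*y + 3*y^2 - 3*x

1. The degree is 2 — the shape is more complex than any degree-1 curve.
2. From the visible intercepts: one x-axis crossing is at x = 0; it crosses the y-axis at the gridline y = 0.
3. The integer polynomial consistent with all of this is the stated p.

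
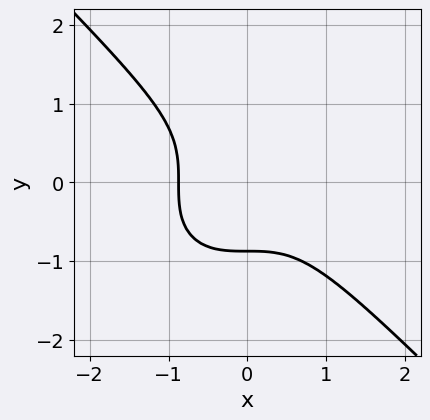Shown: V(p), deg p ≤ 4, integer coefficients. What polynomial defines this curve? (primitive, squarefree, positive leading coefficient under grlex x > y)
3*x^3 + 3*y^3 + 2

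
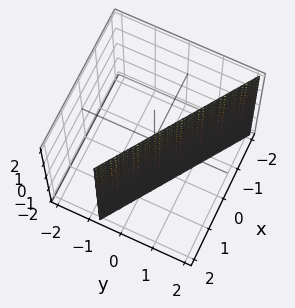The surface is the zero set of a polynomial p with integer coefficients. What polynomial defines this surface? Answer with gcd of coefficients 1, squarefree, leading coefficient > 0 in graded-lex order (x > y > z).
Degree: the surface is flat (a plane), so deg p = 1.
Reading off the gridlines: the surface avoids every integer z-axis point in the box; one x-axis crossing is at x = 1.
Solving for integer coefficients yields p as stated.

2*x + 3*y - 2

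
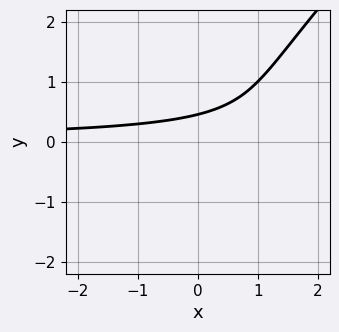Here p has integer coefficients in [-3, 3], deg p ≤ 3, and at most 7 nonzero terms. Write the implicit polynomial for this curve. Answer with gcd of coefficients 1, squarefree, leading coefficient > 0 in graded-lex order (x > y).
x*y^2 - y^3 + x*y - 2*y + 1

(a) deg p = 3. A generic line meets the curve in up to 3 points.
(b) Checking where it meets the axes: the curve avoids every integer x-axis point in the box.
(c) Solving for integer coefficients yields p as stated.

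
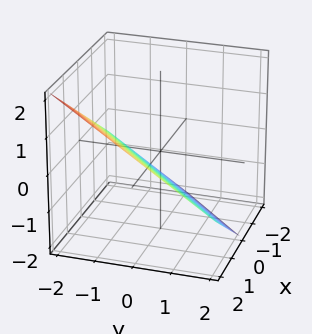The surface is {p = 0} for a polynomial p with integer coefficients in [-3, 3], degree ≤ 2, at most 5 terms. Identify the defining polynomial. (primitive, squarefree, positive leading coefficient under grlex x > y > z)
Degree: the surface is flat (a plane), so deg p = 1.
From the visible intercepts: it meets the y-axis at y = -1 (among the integer gridlines); it meets the x-axis at x = 1 (among the integer gridlines).
Fitting integer coefficients to these (and the overall shape) gives p.

2*x - 2*y - 3*z - 2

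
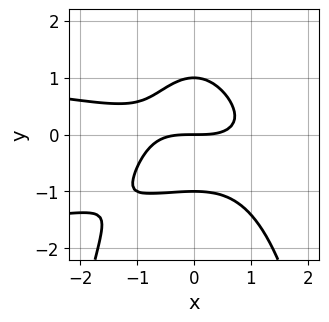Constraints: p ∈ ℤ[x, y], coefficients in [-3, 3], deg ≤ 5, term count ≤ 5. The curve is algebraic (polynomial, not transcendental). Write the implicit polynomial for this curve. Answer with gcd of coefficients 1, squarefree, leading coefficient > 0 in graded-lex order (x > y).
First, the degree is 4 — no degree-3 curve has this shape.
Next, against the integer gridlines: the y-axis gridline crossings are at y ∈ {-1, 0, 1}; it crosses the x-axis at the gridline x = 0.
Finally, putting this together gives p.

3*x^2*y^2 + x^3 + 2*x^2*y + 3*y^3 - 3*y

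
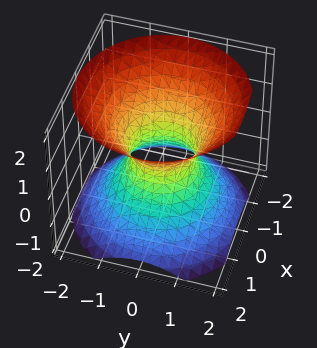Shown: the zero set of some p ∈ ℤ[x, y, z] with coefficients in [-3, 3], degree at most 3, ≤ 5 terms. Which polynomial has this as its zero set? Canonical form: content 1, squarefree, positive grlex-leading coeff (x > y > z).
deg p = 2. The shape is more complex than any degree-1 surface.
Symmetries: rotational symmetry about the z-axis ⇒ p depends on x, y only through x² + y².
From the visible intercepts: the surface avoids every integer z-axis point in the box; a circular section at z = 0 has radius between 0 and 1.
Together with the visible shape, these determine p as stated.

3*x^2 + 3*y^2 - 3*z^2 - 2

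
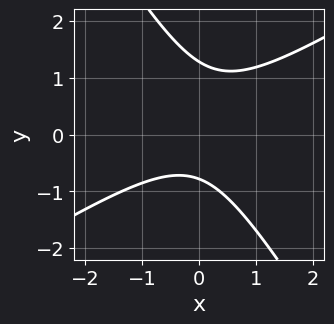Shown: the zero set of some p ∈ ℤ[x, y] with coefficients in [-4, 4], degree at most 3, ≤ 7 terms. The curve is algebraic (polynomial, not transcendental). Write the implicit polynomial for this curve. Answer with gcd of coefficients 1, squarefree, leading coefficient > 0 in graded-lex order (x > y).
1. The degree is 2 — the shape is more complex than any degree-1 curve.
2. Reading off the gridlines: no x-intercept at any integer in the box.
3. Fitting integer coefficients to these (and the overall shape) gives p.

2*x^2 - 2*x*y - 2*y^2 + y + 2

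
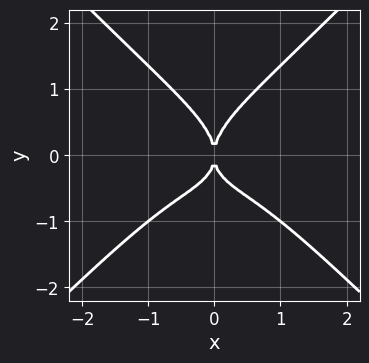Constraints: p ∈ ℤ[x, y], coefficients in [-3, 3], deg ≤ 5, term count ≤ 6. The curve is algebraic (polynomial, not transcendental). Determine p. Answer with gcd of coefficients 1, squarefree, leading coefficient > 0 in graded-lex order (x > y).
x^4 - y^4 + x^2*y + x^2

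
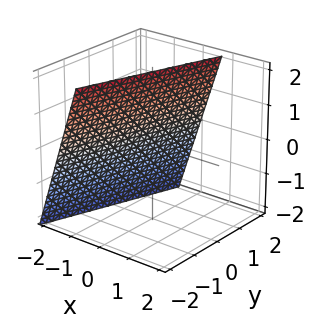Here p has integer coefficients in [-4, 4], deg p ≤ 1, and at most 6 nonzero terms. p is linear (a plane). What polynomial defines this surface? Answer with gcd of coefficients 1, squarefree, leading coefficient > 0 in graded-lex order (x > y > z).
3*x - y - z + 2

First, deg p = 1. The surface is flat (a plane).
Next, reading off the gridlines: one z-axis crossing is at z = 2; it meets the y-axis at y = 2 (among the integer gridlines).
Finally, assembling these constraints gives the stated polynomial.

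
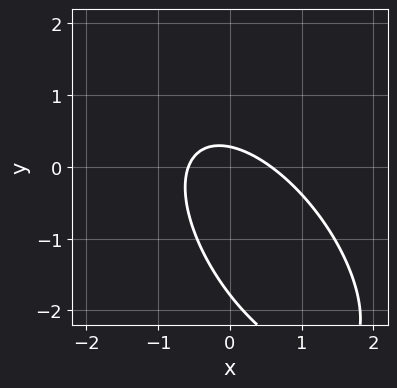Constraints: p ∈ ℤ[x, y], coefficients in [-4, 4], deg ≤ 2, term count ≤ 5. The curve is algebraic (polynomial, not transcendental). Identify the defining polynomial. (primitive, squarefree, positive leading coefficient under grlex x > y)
3*x^2 + 3*x*y + 2*y^2 + 3*y - 1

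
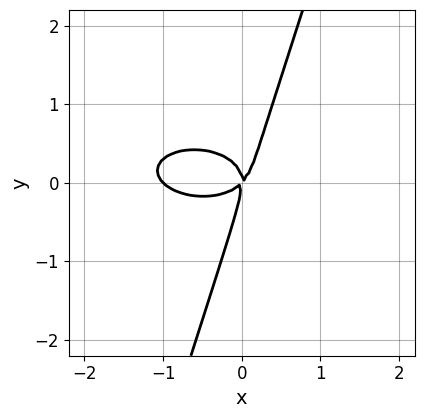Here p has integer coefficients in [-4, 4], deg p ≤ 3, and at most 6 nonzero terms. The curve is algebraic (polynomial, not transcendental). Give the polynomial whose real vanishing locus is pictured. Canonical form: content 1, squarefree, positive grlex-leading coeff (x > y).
x^3 + 3*x*y^2 - y^3 + x^2 - x*y

(a) deg p = 3.
(b) Against the integer gridlines: it meets the y-axis at y = 0 (among the integer gridlines); the x-axis gridline crossings are at x ∈ {-1, 0}.
(c) Putting this together gives p.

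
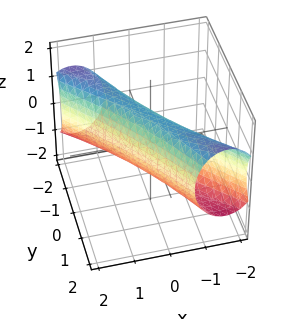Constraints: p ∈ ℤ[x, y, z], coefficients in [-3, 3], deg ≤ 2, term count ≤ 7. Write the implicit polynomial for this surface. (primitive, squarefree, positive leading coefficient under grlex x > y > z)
2*x^2 + 3*x*y + y^2 + z^2 - 1

(a) deg p = 2. No degree-1 surface has this shape.
(b) Observable constraints: among the integer gridlines, it crosses the z-axis at z ∈ {-1, 1}; among the integer gridlines, it crosses the y-axis at y ∈ {-1, 1}.
(c) Together with the visible shape, these determine p as stated.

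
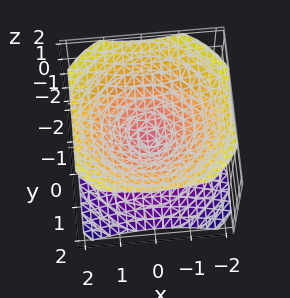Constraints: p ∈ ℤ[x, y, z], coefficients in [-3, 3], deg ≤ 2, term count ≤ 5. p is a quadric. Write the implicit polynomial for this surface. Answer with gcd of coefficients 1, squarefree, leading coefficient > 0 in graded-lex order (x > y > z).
(a) The picture has 2 separate pieces. Treating them together as one polynomial.
(b) deg p = 2. A double cone through the origin; a quadric.
(c) Symmetries: every cross-section ⟂ z is a circle, so x, y appear only via x² + y²; the z ↦ −z reflection is a symmetry, so z appears only in even powers.
(d) Reading off the gridlines: one z-axis crossing is at z = 0; a circular section at z = 1 has radius between 1 and 2.
(e) These observations pin down the coefficients.

2*x^2 + 2*y^2 - 3*z^2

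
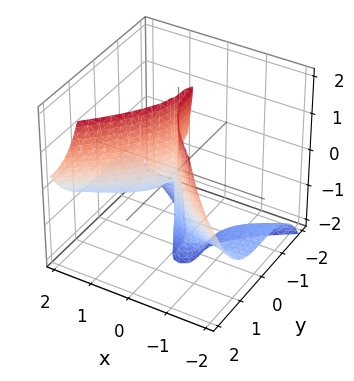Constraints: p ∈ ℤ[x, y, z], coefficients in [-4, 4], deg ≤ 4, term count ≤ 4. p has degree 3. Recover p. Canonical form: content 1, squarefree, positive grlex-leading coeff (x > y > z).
1. The degree is 3 — the shape is more complex than any degree-2 surface.
2. From the visible intercepts: it crosses the y-axis at the gridline y = 0; every point of the z-axis in the box is on the surface.
3. Assembling these constraints gives the stated polynomial.

3*x^2*z - 2*y^3 + 3*x^2 + x*z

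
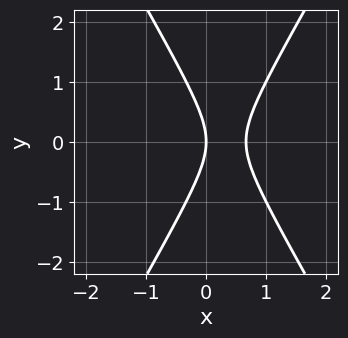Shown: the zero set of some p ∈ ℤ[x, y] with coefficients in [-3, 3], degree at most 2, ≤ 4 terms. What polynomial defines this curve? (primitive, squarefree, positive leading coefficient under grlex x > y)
3*x^2 - y^2 - 2*x

Degree: the shape is more complex than any degree-1 curve, so deg p = 2.
Symmetries: it's symmetric under y → −y, forcing even powers of y.
Observable constraints: it crosses the x-axis at the gridline x = 0; it meets the y-axis at y = 0 (among the integer gridlines).
Putting this together gives p.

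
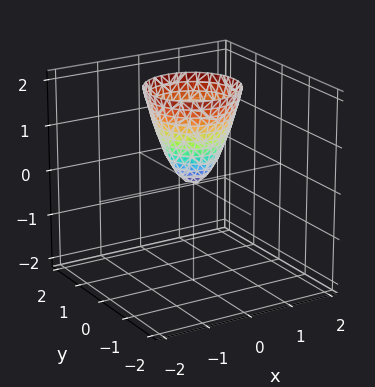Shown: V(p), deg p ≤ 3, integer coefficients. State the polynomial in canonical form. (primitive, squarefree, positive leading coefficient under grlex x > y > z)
2*x^2 + 2*y^2 - z

1. The degree is 2 — a paraboloid; a quadric.
2. Symmetries: the z-axis is an axis of rotation, so x and y enter only as x² + y².
3. Against the integer gridlines: it crosses the z-axis at the gridline z = 0; it crosses the y-axis at the gridline y = 0.
4. Putting this together gives p.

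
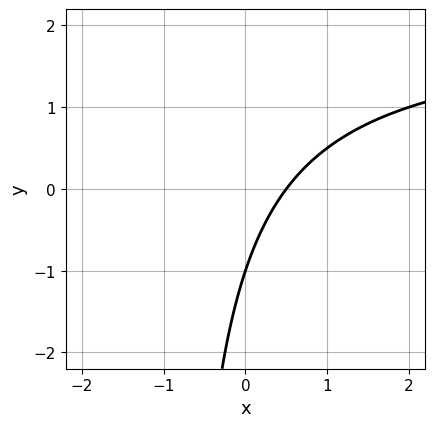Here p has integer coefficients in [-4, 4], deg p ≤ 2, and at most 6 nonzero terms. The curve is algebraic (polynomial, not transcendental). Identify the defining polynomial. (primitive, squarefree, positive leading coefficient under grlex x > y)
The degree is 2 — the shape is more complex than any degree-1 curve.
Observable constraints: it crosses the y-axis at the gridline y = -1.
Putting this together gives p.

x*y - 2*x + y + 1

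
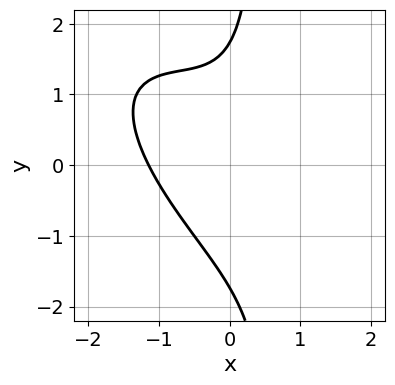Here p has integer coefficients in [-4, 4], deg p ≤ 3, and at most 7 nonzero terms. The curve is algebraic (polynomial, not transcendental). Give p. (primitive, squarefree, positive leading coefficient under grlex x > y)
deg p = 3. The shape is more complex than any degree-2 curve.
The integer polynomial consistent with all of this is the stated p.

2*x^3 + 3*x^2*y + 2*x*y^2 - y^2 + 3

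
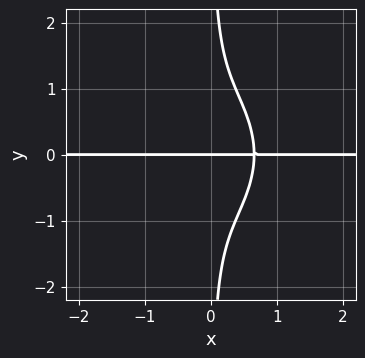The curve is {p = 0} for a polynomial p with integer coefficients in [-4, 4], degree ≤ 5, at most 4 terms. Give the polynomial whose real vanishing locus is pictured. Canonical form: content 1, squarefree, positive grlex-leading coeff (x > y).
deg p = 4. The shape is more complex than any degree-3 curve.
Observable constraints: it crosses the y-axis at the gridline y = 0; every point of the x-axis in the box is on the curve.
The integer polynomial consistent with all of this is the stated p.

2*x^3*y + 2*x*y^3 + x^2*y - y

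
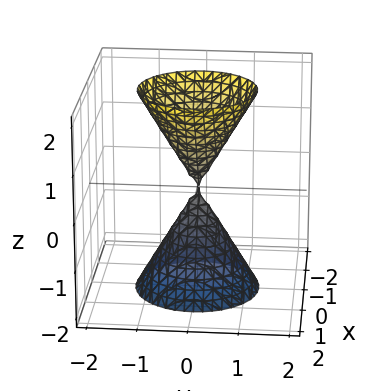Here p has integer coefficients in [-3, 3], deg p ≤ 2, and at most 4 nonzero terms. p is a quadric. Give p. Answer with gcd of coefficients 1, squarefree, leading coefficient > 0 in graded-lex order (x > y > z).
First, there are 2 components. Treating them together as one polynomial.
Next, degree: a double cone through the origin; a quadric, so deg p = 2.
Then, symmetries: it's symmetric under z → −z, forcing even powers of z; the z-axis is an axis of rotation, so x and y enter only as x² + y².
Next, observable constraints: one z-axis crossing is at z = 0; a circular section at z = -2 has radius between 1 and 2; it meets the x-axis at x = 0 (among the integer gridlines); one y-axis crossing is at y = 0.
Finally, matching integer coefficients to the picture gives p.

3*x^2 + 3*y^2 - z^2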